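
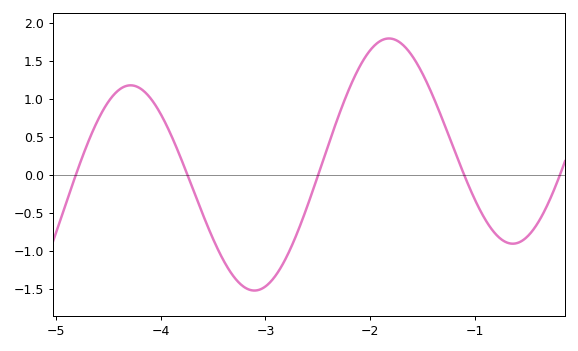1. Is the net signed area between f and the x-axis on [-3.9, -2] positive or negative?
negative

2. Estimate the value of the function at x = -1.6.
1.55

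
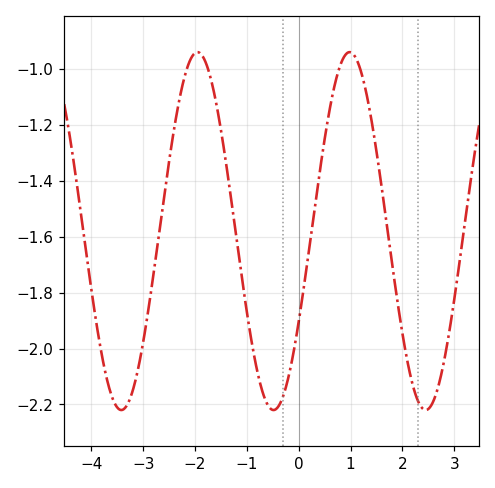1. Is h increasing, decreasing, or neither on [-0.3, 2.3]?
neither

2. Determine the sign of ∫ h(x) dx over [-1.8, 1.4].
negative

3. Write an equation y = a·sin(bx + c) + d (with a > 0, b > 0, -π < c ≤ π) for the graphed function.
y = 0.64sin(2.14x - 0.532) - 1.58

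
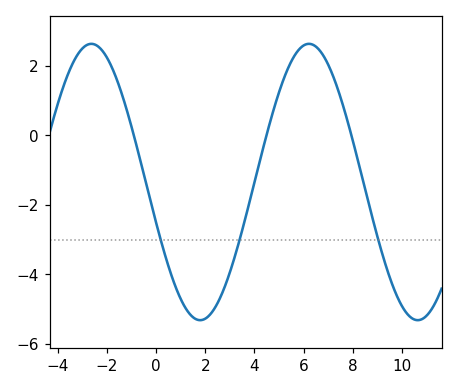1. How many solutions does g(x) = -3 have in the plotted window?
3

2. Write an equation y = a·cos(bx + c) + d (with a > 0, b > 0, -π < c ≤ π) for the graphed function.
y = 3.98cos(0.71x + 1.9) - 1.34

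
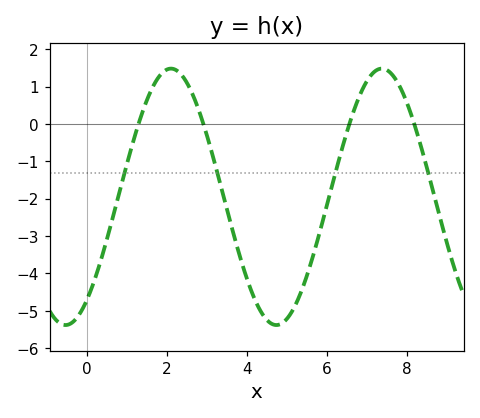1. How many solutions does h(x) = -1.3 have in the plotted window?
4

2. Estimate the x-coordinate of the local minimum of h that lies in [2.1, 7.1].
4.74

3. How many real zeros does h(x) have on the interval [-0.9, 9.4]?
4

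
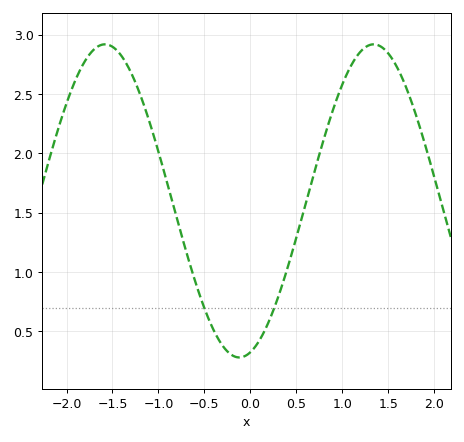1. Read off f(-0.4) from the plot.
0.511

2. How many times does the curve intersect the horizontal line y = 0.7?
2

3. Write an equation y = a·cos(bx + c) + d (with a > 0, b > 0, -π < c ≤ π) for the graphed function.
y = 1.32cos(2.15x - 2.88) + 1.6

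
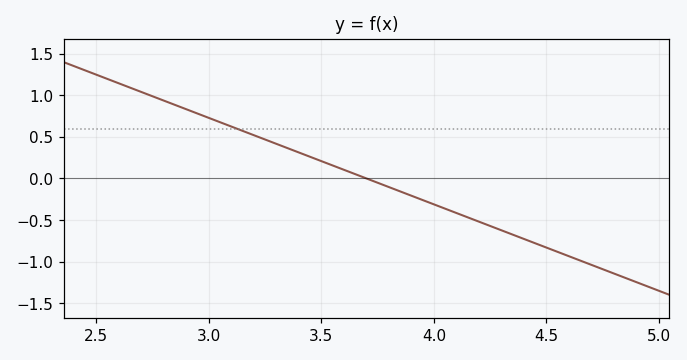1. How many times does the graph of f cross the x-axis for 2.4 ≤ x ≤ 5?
1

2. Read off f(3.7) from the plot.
0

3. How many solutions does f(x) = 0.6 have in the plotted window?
1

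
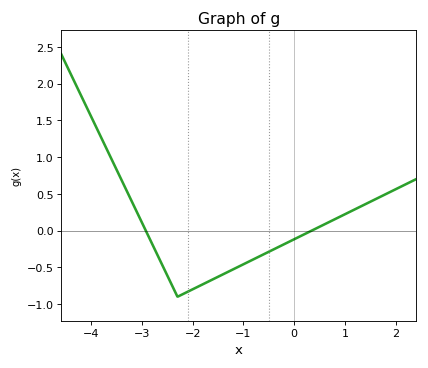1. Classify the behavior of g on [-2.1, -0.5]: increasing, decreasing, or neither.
increasing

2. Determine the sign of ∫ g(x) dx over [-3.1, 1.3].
negative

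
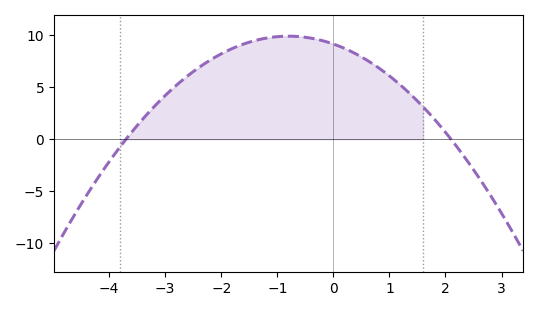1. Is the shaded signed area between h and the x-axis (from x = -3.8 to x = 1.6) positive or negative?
positive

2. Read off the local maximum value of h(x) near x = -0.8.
9.92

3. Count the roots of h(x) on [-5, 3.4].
2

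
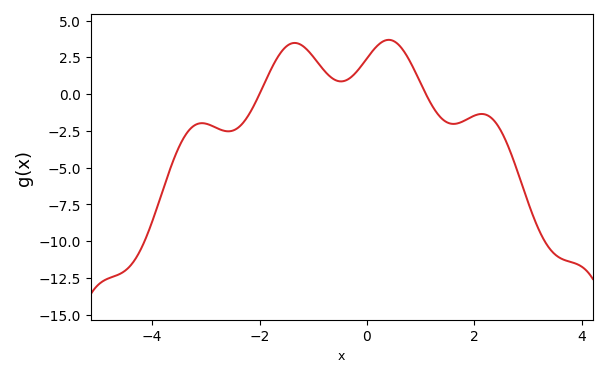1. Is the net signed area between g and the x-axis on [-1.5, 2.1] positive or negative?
positive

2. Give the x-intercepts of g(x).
-2, 1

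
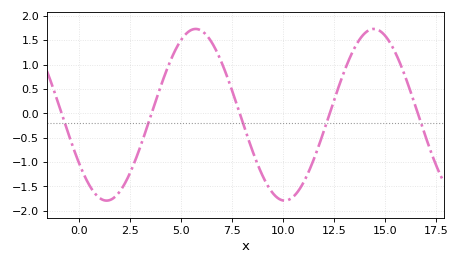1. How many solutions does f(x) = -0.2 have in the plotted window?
5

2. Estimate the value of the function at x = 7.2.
0.814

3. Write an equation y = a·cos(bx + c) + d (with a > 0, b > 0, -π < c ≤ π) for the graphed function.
y = 1.76cos(0.72x + 2.17) - 0.03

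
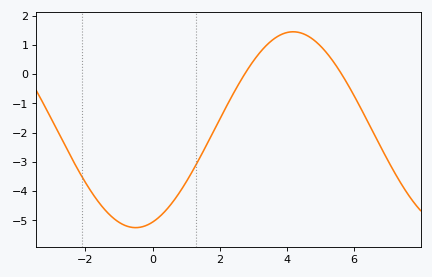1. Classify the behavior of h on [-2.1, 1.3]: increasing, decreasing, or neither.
neither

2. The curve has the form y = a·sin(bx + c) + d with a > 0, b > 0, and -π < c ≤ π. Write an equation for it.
y = 3.35sin(0.67x - 1.23) - 1.9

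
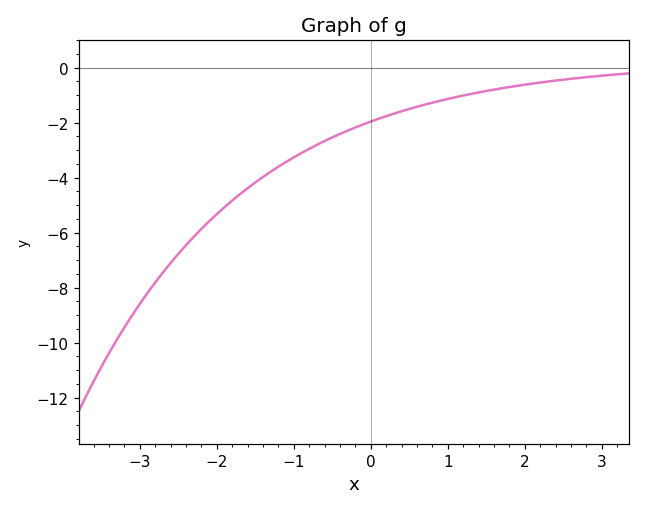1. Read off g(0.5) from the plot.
-1.5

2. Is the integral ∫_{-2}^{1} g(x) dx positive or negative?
negative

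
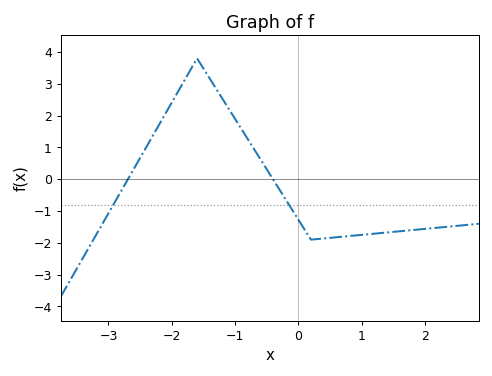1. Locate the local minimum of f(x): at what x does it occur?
0.2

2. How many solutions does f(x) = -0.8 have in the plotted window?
2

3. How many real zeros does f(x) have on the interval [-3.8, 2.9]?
2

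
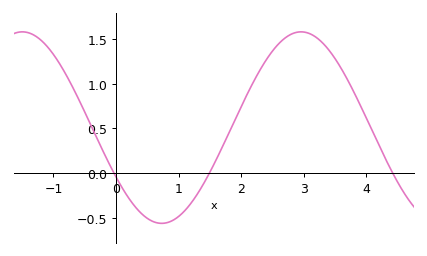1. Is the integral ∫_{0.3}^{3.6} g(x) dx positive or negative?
positive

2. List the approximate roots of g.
0, 1.5, 4.4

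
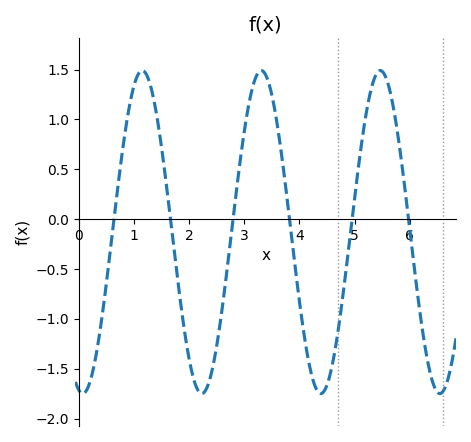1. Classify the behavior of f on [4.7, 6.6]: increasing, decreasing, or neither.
neither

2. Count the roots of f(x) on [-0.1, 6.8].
6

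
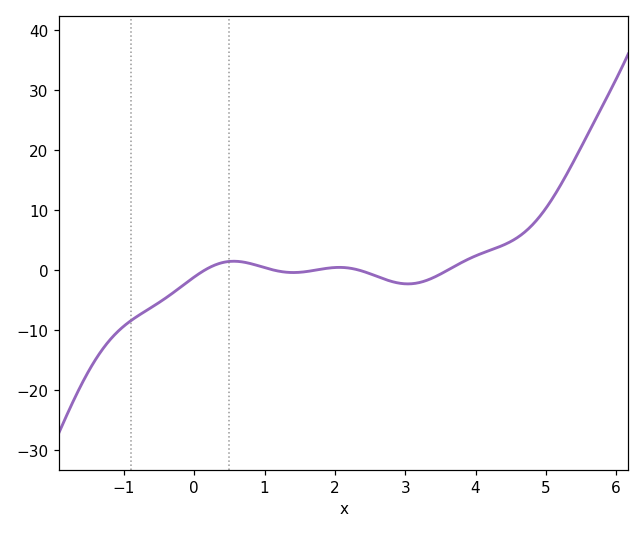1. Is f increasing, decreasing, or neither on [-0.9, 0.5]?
increasing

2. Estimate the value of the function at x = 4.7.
6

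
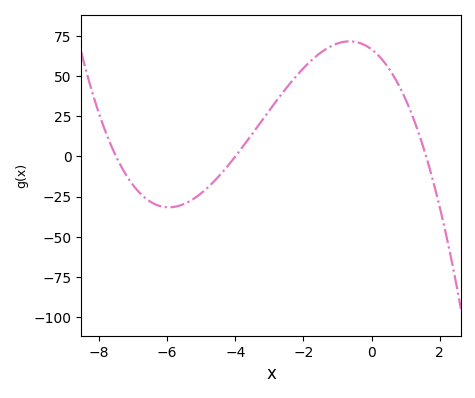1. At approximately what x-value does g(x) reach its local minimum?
-5.95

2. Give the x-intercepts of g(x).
-7.5, -4, 1.6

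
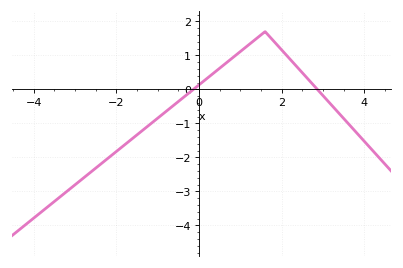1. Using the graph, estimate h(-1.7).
-1.5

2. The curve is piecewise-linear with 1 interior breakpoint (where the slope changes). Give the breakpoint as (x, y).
(1.6, 1.7)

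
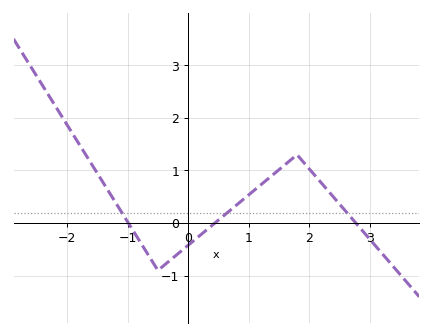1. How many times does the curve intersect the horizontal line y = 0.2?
3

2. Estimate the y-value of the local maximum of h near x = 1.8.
1.3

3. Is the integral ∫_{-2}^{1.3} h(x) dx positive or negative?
positive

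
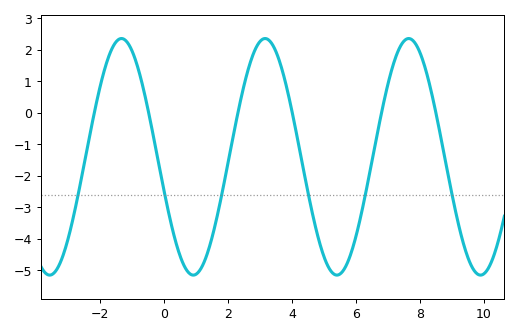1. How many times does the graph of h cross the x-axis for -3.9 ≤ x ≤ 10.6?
6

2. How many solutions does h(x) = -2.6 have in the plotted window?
6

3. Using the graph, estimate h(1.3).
-4.6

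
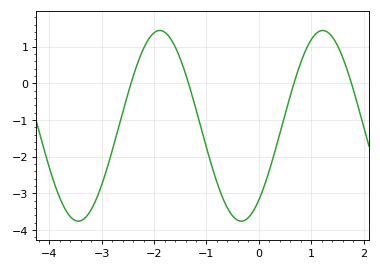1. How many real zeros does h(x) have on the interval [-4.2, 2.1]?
4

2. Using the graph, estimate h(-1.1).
-1.2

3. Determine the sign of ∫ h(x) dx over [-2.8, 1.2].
negative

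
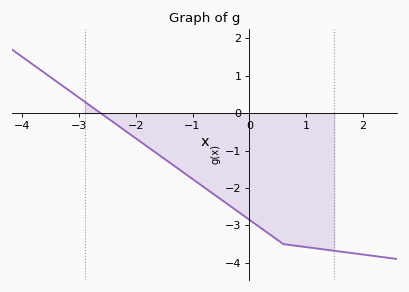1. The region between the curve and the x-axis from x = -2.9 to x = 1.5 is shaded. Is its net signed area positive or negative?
negative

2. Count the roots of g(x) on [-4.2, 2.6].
1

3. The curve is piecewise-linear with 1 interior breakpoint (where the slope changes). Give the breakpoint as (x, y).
(0.6, -3.5)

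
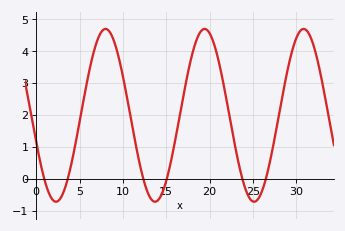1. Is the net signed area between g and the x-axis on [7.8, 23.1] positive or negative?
positive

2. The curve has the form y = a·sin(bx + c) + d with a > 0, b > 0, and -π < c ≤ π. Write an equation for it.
y = 2.71sin(0.55x - 2.83) + 1.99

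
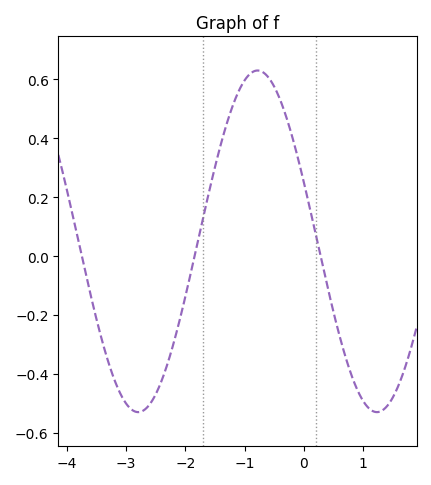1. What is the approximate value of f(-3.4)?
-0.292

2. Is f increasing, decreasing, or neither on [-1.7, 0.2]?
neither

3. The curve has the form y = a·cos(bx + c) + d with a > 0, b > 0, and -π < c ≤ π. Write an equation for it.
y = 0.58cos(1.56x + 1.22) + 0.05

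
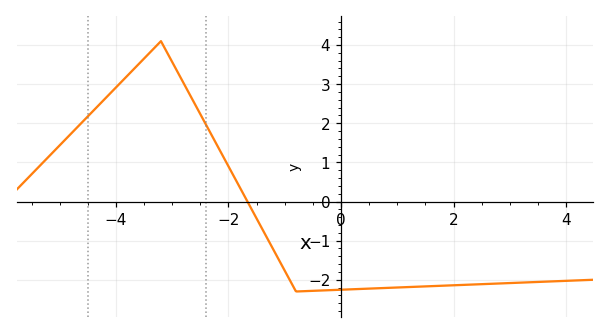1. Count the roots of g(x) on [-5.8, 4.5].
1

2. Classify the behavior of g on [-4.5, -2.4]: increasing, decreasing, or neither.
neither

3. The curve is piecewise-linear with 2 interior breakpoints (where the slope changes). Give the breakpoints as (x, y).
(-3.2, 4.1); (-0.8, -2.3)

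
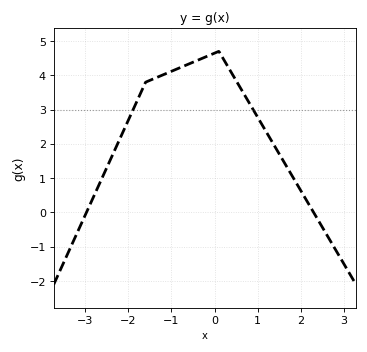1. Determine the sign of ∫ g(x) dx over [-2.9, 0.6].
positive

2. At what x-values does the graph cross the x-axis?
-2.97, 2.3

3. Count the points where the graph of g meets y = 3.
2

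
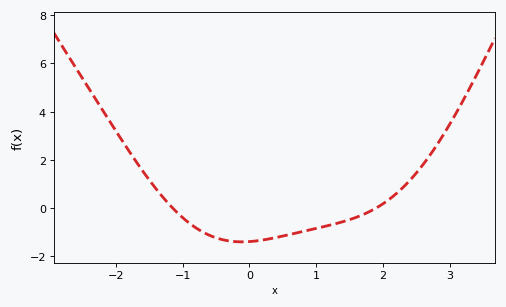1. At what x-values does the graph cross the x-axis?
-1.15, 1.89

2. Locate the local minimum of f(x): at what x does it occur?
-0.113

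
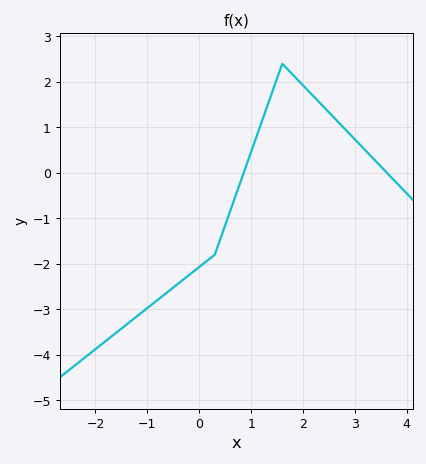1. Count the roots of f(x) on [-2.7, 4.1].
2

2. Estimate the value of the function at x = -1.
-3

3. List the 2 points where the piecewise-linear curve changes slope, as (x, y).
(0.3, -1.8); (1.6, 2.4)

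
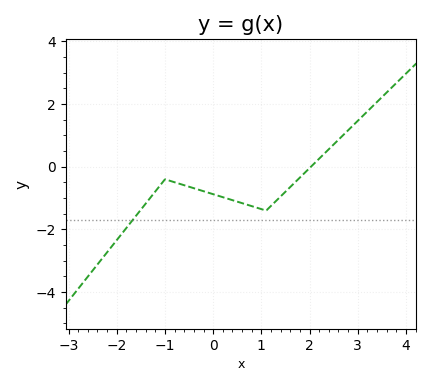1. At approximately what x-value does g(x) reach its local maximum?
-0.998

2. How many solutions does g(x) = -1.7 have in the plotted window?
1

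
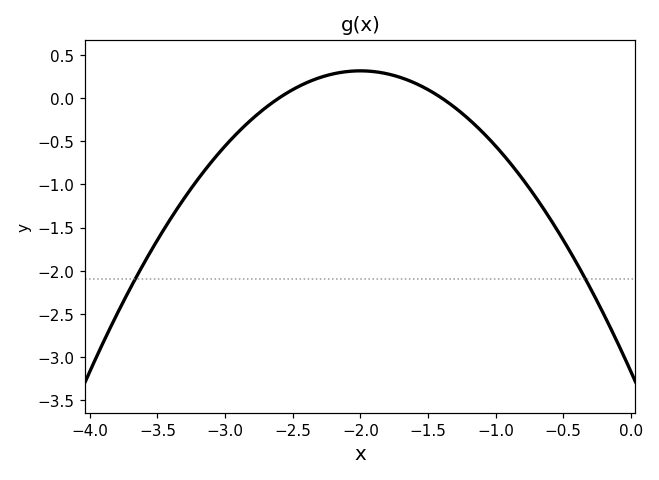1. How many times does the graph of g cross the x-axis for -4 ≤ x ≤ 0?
2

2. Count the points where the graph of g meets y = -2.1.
2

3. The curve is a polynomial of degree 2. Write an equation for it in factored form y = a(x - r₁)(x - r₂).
y = -0.87(x + 2.6)(x + 1.4)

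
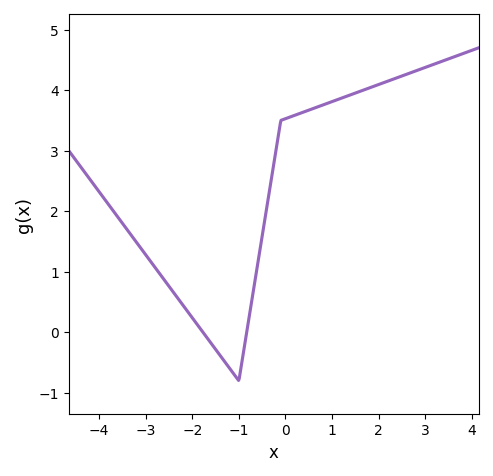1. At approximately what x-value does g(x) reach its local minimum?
-1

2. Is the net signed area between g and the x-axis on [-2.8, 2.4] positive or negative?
positive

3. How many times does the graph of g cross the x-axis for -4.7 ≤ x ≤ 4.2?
2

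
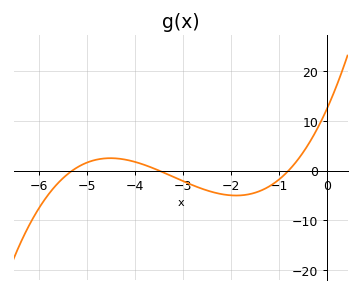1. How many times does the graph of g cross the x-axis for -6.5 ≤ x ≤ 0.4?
3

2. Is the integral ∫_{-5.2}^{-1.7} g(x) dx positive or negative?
negative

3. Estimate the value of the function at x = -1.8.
-5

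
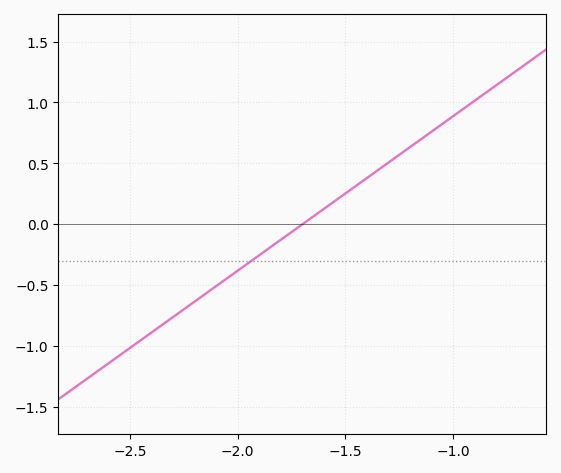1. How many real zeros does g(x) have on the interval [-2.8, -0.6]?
1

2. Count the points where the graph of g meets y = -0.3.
1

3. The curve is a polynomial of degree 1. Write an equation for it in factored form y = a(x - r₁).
y = 1.27(x + 1.7)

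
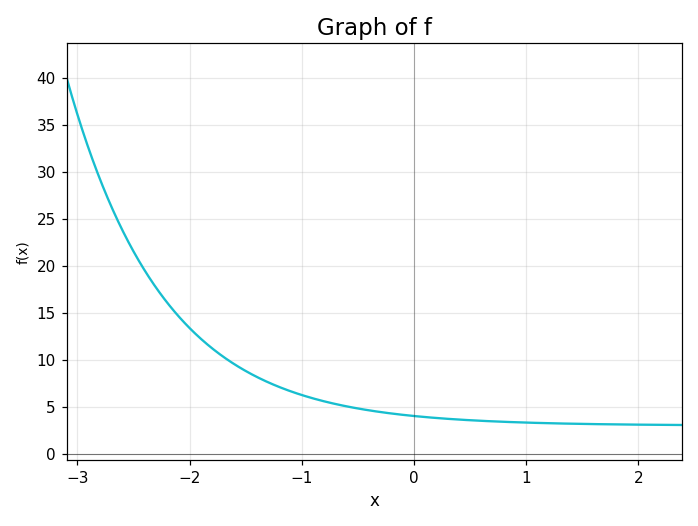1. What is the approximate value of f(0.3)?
3.73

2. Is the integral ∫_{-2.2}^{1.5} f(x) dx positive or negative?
positive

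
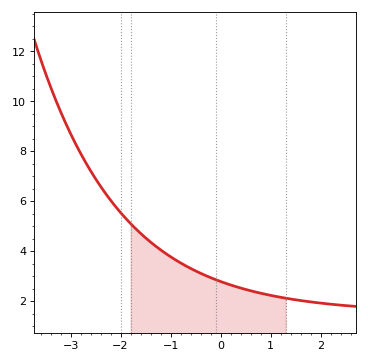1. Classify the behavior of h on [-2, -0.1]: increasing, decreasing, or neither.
decreasing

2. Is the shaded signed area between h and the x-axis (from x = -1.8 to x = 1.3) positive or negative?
positive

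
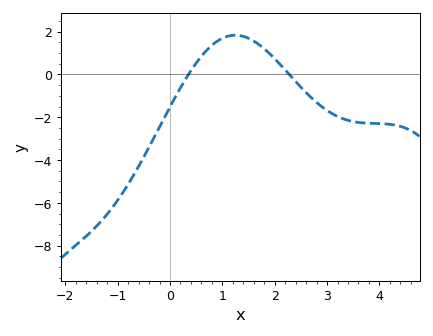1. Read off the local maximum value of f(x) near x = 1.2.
1.8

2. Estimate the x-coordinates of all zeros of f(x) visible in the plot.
0.4, 2.3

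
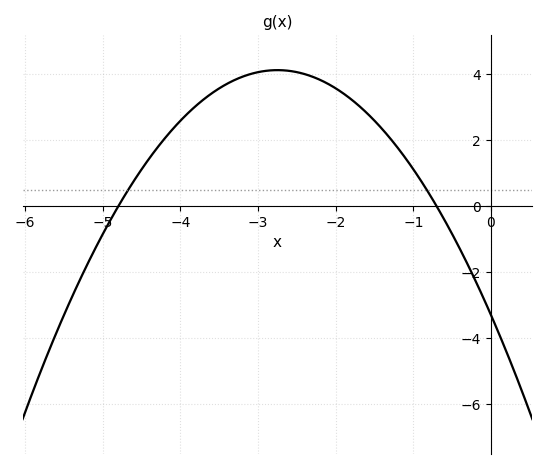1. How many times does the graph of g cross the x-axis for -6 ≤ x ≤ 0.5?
2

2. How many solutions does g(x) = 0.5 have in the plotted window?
2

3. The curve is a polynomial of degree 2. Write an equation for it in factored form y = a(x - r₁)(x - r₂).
y = -0.98(x + 4.8)(x + 0.7)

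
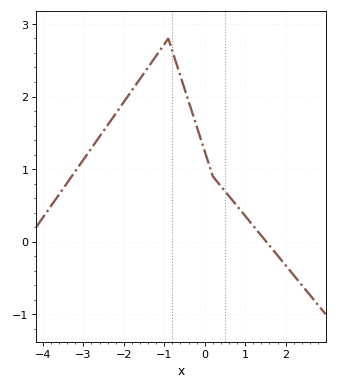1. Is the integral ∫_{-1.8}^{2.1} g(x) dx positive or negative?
positive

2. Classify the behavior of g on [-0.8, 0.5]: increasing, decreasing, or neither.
decreasing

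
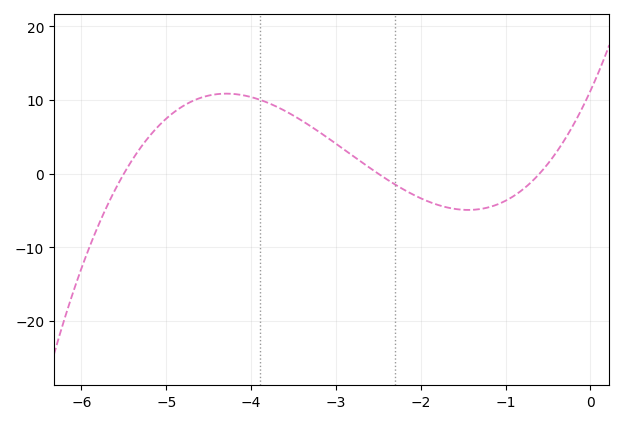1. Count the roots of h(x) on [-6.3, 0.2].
3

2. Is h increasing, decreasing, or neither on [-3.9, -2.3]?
decreasing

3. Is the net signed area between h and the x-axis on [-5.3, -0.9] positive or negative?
positive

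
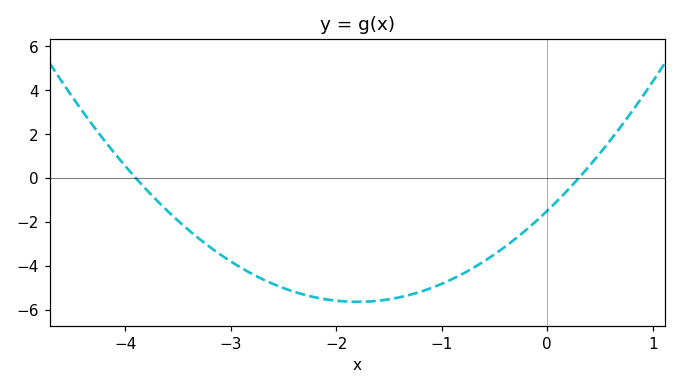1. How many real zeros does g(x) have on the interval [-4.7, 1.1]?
2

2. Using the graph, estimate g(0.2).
-0.6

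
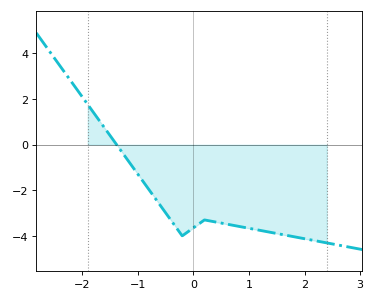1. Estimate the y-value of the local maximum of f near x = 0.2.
-3.3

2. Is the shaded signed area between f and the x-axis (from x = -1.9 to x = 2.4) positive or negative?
negative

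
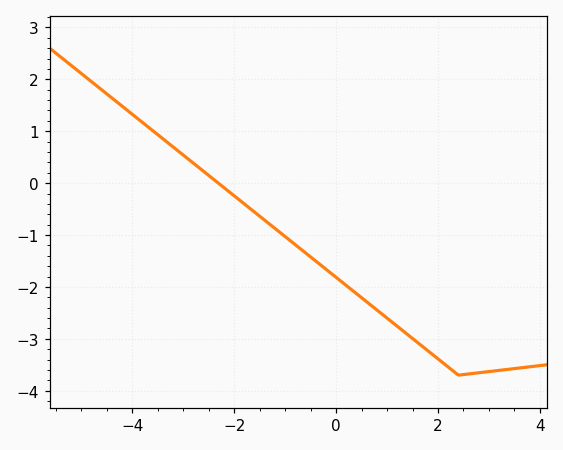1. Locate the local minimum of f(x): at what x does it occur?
2.4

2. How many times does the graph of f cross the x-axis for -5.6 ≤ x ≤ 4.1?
1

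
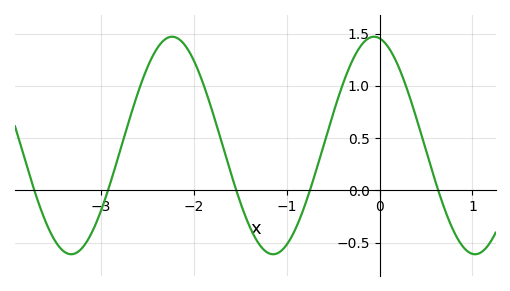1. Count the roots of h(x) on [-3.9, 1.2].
5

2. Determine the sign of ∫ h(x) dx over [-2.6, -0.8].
positive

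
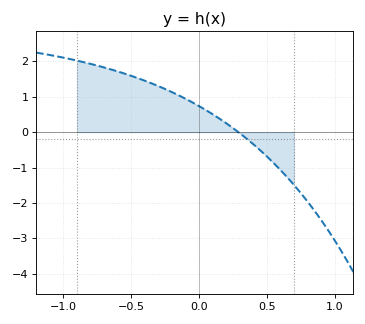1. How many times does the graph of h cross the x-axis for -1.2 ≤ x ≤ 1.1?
1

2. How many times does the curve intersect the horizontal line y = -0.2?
1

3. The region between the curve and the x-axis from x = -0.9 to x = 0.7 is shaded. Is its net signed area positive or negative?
positive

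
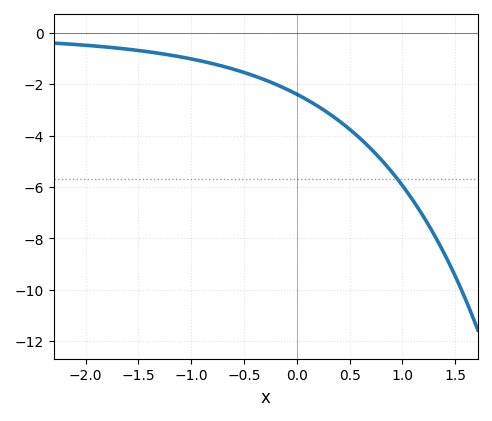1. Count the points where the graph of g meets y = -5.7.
1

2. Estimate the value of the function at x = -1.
-1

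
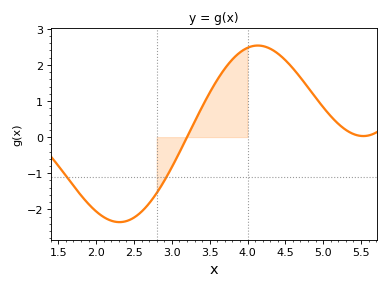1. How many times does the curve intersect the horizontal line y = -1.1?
2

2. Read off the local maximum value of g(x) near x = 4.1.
2.5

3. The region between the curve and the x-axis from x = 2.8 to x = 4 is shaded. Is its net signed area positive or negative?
positive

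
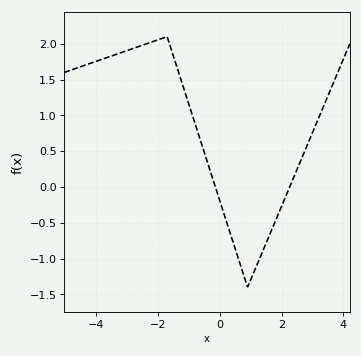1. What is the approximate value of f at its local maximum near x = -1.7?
2.1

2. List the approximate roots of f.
-0.2, 2.2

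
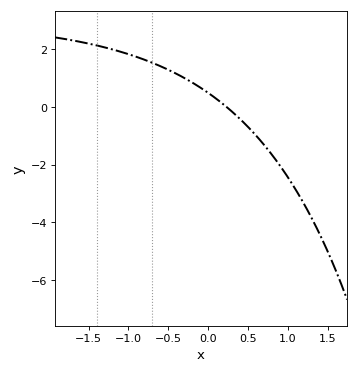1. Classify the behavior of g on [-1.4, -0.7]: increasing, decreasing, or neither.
decreasing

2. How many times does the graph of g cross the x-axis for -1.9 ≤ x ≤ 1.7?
1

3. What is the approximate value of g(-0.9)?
1.73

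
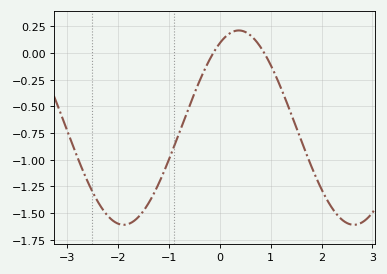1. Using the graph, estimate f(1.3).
-0.45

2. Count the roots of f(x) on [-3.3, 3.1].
2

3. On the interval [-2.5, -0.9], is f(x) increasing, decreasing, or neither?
neither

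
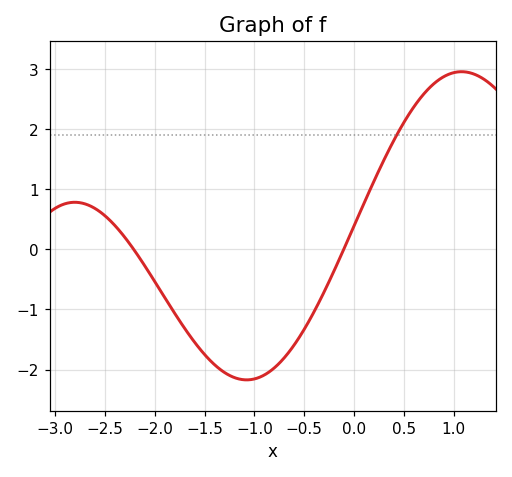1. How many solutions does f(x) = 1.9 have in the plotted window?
1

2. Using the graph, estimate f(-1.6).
-1.54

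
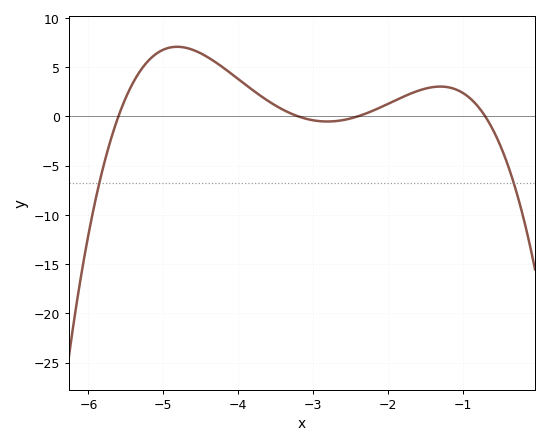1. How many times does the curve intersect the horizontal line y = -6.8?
2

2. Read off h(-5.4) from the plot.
3.5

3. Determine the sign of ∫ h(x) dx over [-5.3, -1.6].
positive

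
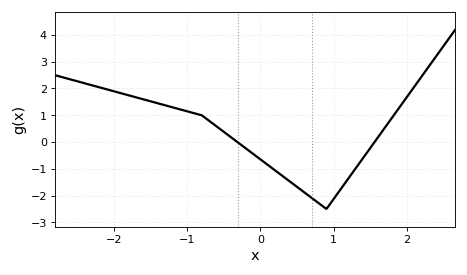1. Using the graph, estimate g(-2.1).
1.97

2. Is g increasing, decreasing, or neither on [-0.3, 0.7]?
decreasing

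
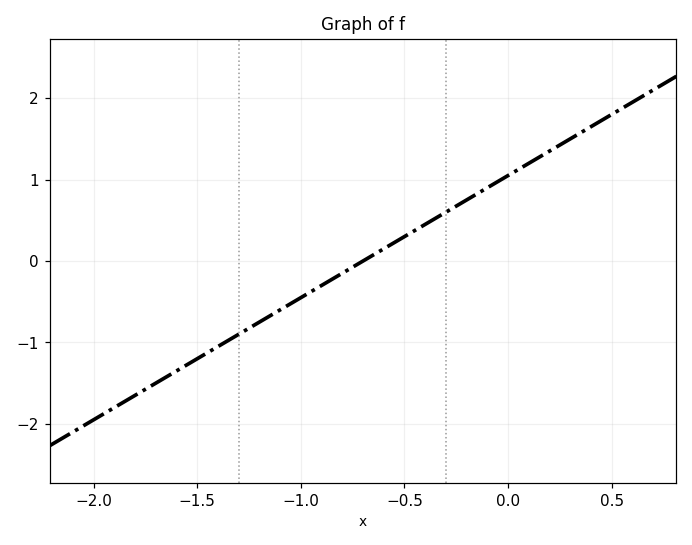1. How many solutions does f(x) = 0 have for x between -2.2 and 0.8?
1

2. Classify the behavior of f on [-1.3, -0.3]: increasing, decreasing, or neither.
increasing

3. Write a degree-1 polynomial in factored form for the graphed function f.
y = 1.5(x + 0.7)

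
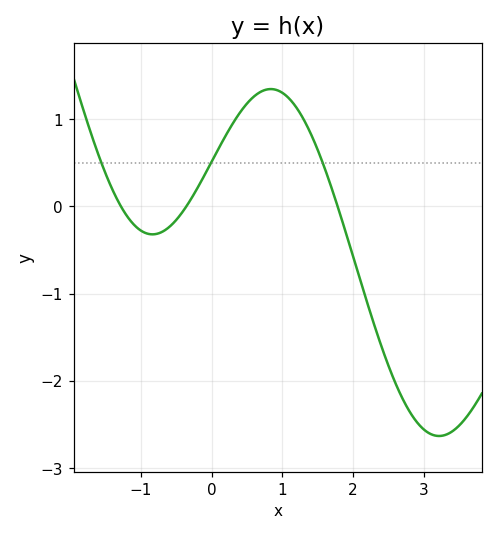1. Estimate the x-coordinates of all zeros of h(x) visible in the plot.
-1.28, -0.358, 1.78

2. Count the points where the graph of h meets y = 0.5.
3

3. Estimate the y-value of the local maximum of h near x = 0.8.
1.35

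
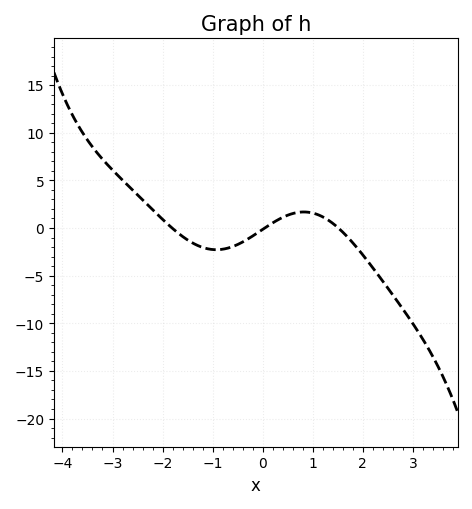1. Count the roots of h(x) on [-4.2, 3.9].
3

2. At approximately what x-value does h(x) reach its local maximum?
0.8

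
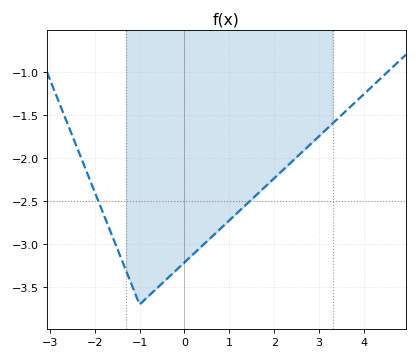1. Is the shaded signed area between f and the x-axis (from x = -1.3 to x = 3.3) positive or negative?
negative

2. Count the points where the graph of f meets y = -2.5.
2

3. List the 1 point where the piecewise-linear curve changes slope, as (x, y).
(-1, -3.7)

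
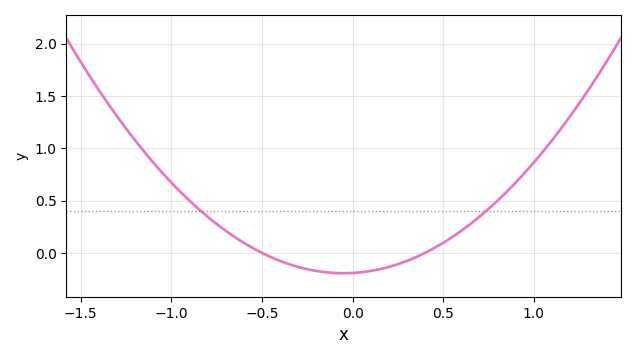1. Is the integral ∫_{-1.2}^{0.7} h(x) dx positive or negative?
positive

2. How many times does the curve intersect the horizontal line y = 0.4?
2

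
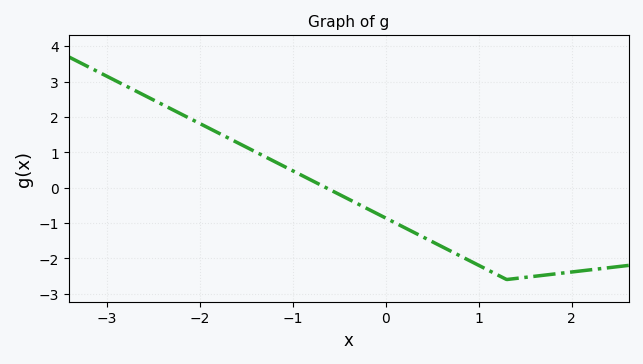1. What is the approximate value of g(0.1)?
-1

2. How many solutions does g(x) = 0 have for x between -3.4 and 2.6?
1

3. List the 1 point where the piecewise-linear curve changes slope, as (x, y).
(1.3, -2.6)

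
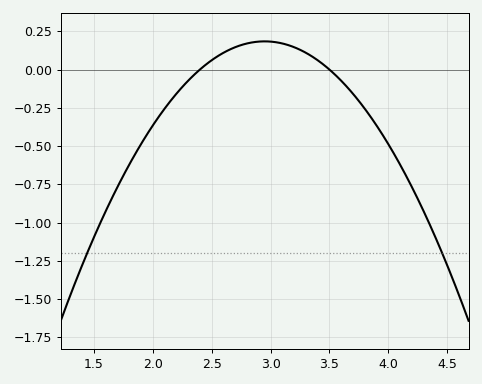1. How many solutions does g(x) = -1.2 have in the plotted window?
2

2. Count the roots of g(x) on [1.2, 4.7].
2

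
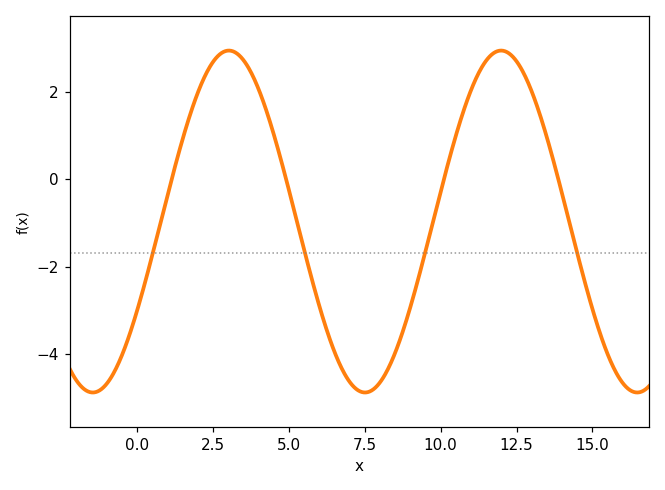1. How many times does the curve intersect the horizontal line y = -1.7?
4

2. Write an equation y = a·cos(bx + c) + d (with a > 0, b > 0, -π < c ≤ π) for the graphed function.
y = 3.91cos(0.7x - 2.1) - 0.97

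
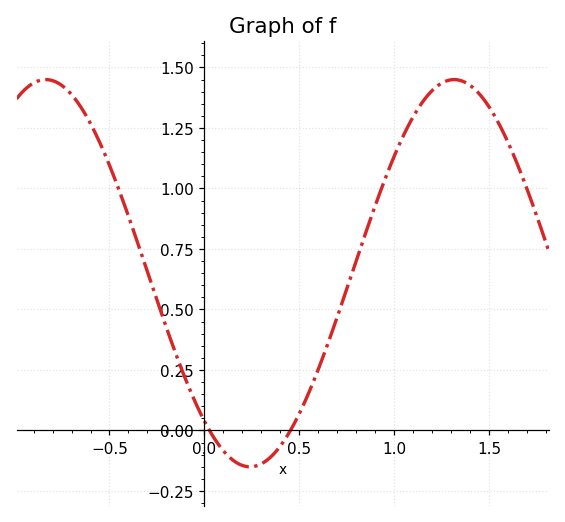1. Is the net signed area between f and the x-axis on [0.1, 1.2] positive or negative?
positive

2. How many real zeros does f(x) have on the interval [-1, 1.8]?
2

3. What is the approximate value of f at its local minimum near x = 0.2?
-0.15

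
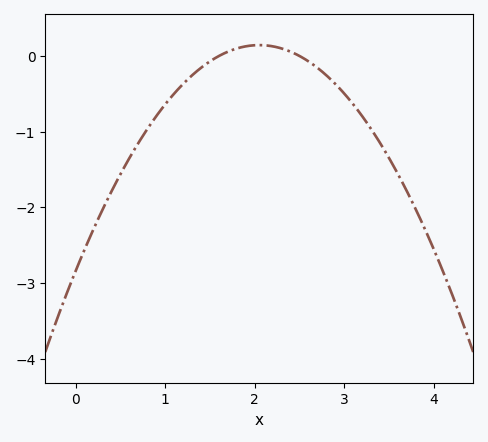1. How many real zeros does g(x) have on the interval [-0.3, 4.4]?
2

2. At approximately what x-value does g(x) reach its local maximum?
2.05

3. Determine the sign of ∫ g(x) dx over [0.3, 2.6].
negative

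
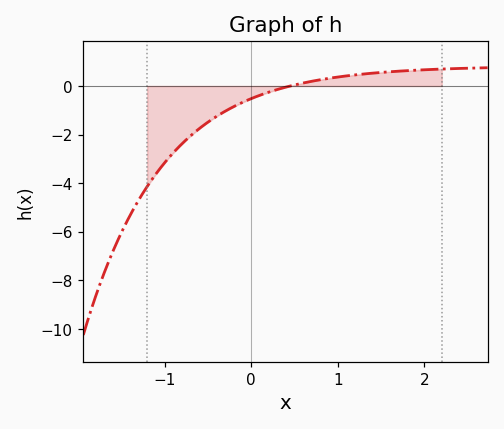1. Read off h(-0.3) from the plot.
-1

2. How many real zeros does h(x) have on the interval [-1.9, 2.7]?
1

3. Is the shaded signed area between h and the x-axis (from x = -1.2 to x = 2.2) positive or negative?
negative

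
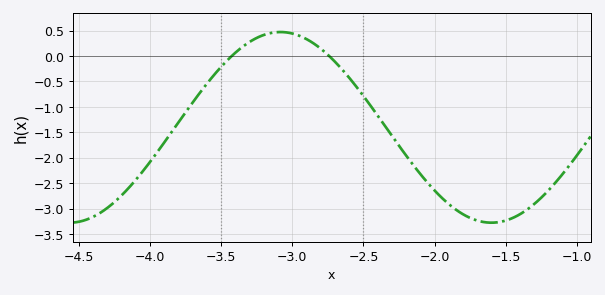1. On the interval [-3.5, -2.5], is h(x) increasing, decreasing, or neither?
neither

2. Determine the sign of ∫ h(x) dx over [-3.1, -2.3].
negative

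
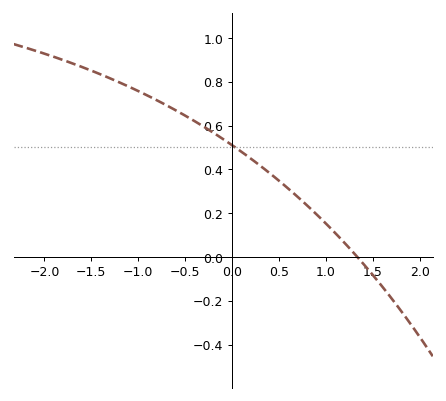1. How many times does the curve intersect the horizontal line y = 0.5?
1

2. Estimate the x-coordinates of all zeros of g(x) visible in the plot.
1.3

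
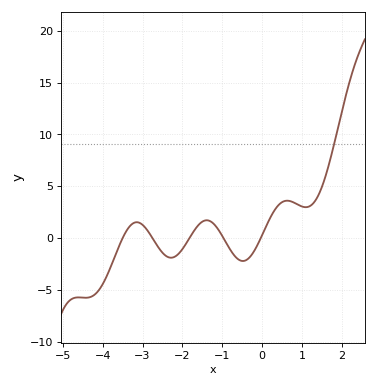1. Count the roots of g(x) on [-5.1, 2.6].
5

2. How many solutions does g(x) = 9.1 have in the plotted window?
1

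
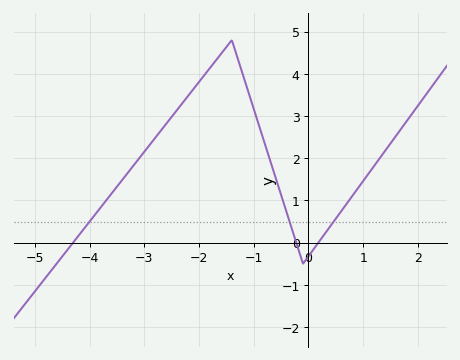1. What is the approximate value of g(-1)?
3.2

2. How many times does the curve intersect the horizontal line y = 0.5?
3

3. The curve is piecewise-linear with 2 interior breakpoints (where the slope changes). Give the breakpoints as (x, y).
(-1.4, 4.8); (-0.1, -0.5)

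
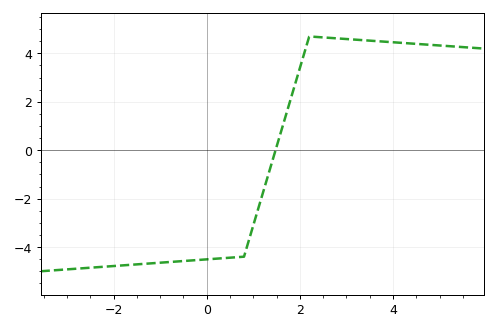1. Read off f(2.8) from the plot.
4.6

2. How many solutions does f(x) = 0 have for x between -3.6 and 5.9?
1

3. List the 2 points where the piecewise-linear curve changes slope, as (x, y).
(0.8, -4.4); (2.2, 4.7)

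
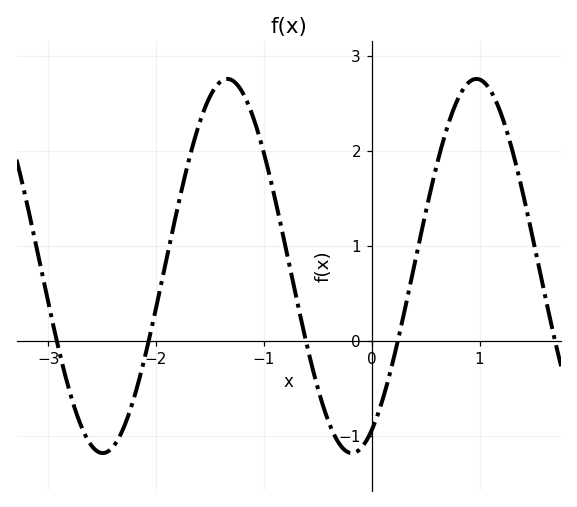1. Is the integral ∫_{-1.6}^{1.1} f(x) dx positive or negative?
positive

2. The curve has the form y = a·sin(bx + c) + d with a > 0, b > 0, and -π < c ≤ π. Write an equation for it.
y = 1.97sin(2.7x - 1.1) + 0.79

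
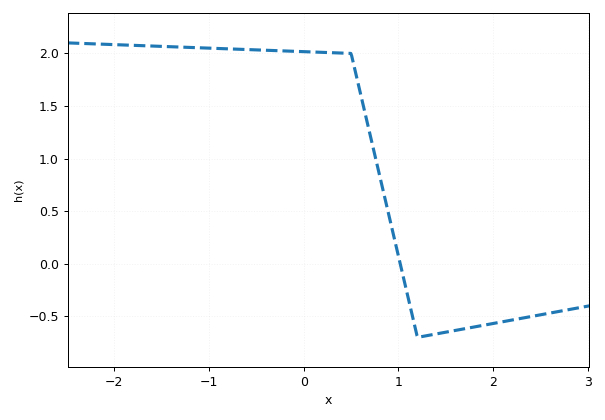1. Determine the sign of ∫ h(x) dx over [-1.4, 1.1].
positive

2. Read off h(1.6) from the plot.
-0.634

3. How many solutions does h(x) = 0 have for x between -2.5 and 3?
1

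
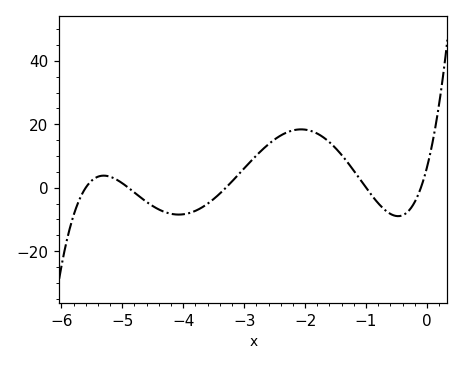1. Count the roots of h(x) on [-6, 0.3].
5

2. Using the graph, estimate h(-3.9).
-8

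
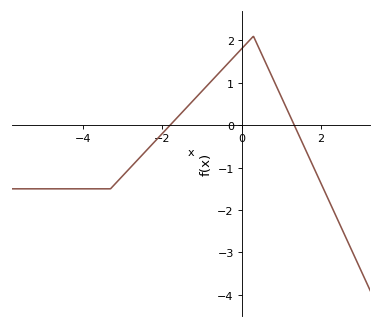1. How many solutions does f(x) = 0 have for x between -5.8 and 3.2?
2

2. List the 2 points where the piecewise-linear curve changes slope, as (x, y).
(-3.3, -1.5); (0.3, 2.1)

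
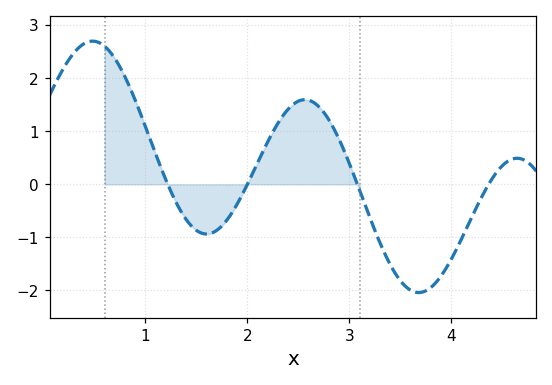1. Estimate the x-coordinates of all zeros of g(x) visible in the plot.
1.22, 2, 3.08, 4.36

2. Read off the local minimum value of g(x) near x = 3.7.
-2.04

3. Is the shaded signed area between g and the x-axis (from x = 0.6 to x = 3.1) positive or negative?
positive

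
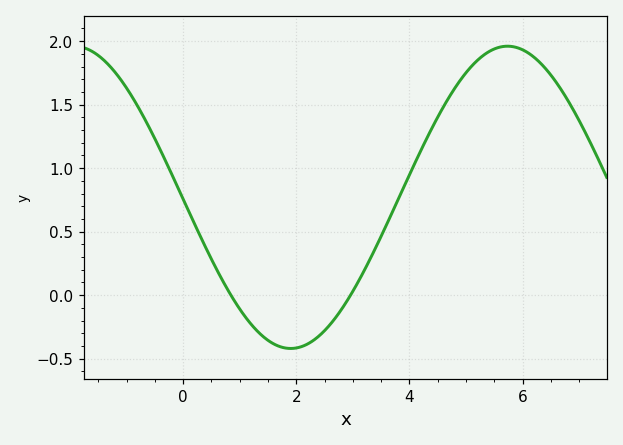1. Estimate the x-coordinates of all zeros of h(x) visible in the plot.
0.845, 2.96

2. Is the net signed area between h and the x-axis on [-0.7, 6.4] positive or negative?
positive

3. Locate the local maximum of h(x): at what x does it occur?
5.73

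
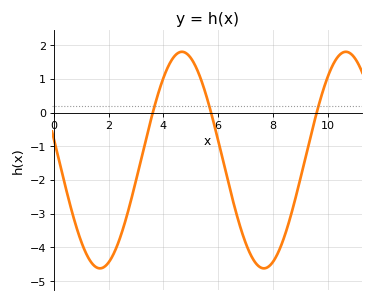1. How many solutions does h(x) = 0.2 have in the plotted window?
3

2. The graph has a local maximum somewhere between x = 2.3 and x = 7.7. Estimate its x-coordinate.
4.6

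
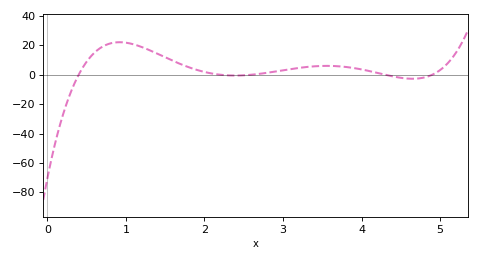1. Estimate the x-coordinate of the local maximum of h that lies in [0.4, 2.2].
0.919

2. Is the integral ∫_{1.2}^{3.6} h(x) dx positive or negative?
positive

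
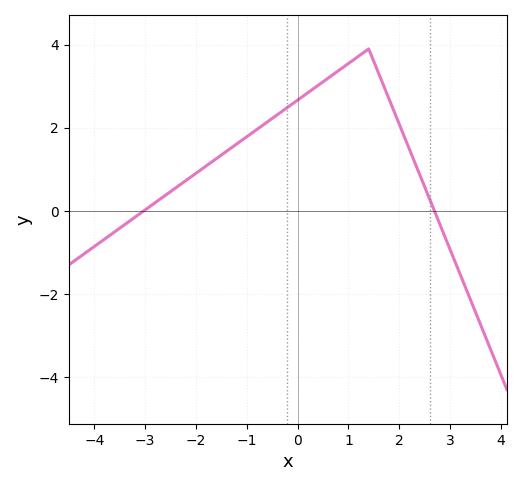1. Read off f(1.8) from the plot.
2.6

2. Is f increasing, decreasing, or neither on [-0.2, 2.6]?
neither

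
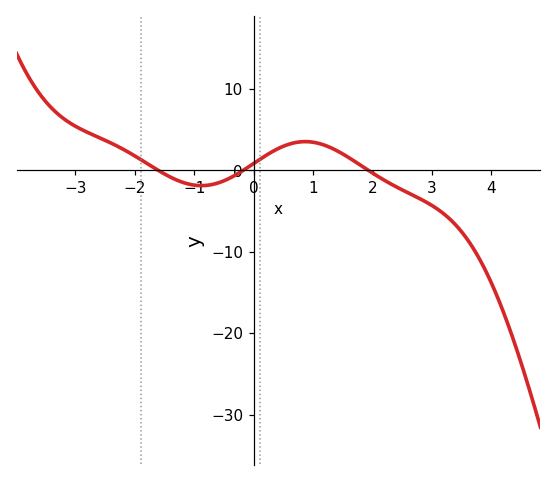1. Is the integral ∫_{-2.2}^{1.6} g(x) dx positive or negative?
positive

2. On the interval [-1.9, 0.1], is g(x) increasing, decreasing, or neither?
neither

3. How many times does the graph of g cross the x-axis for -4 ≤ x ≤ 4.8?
3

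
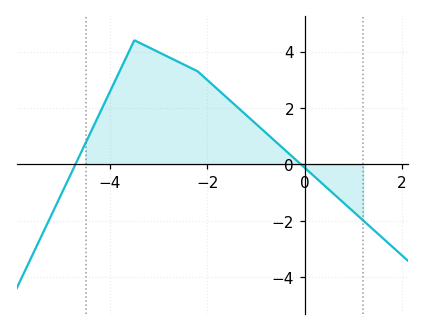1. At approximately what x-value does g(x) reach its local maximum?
-3.5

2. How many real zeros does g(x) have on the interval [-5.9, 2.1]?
2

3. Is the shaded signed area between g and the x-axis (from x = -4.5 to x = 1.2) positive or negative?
positive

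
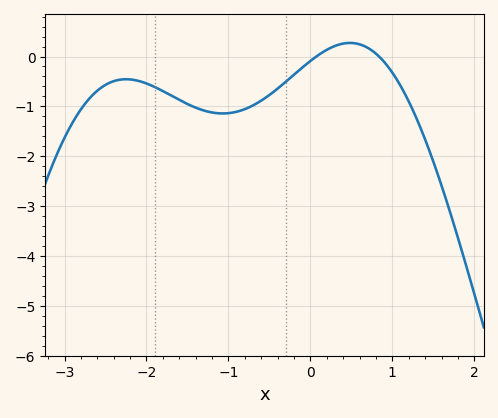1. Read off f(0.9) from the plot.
-0.1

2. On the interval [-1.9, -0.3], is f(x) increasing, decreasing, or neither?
neither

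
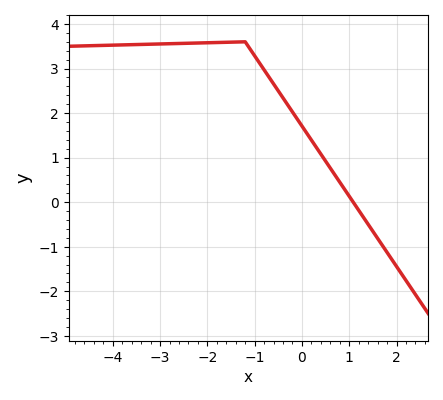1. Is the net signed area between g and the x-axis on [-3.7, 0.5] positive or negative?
positive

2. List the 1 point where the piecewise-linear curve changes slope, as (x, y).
(-1.2, 3.6)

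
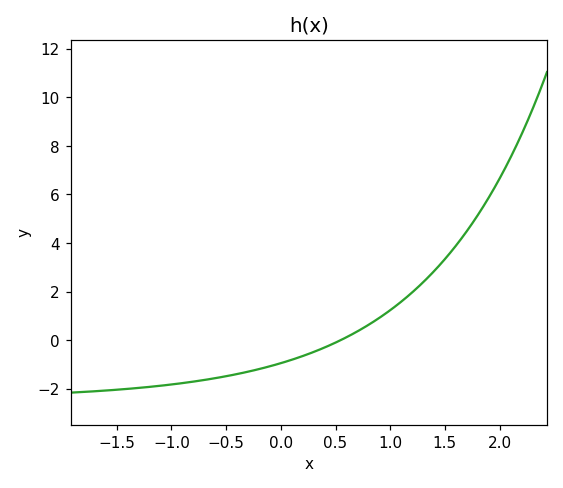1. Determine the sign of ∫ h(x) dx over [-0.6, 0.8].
negative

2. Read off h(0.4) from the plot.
-0.4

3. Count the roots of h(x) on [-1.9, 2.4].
1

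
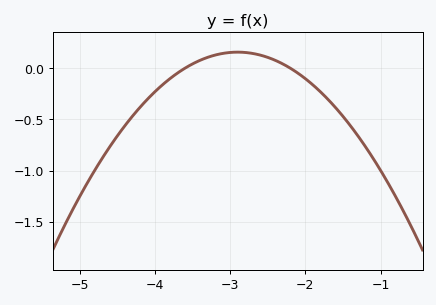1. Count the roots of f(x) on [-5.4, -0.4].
2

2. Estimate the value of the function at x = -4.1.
-0.3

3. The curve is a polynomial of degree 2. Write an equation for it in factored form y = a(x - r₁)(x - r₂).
y = -0.32(x + 3.6)(x + 2.2)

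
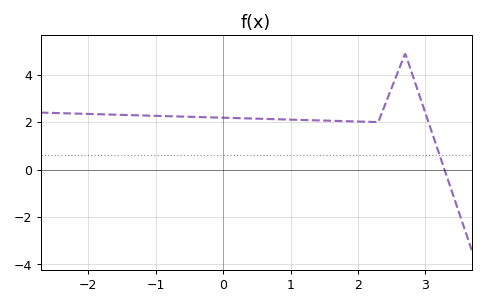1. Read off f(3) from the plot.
2.4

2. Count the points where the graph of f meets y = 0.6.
1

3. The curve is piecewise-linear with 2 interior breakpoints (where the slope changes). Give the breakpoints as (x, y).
(2.3, 2); (2.7, 4.9)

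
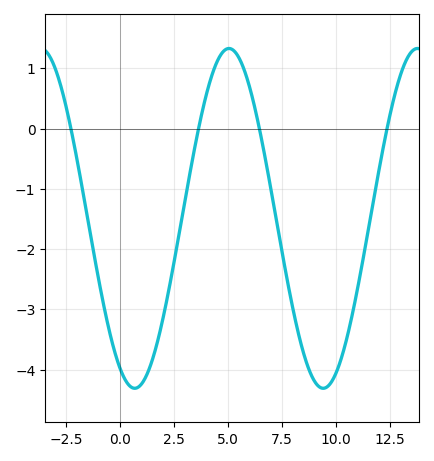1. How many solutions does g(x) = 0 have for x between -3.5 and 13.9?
4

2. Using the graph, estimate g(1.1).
-4.18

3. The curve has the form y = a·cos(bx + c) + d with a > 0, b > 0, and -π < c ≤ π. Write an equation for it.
y = 2.82cos(0.72x + 2.65) - 1.49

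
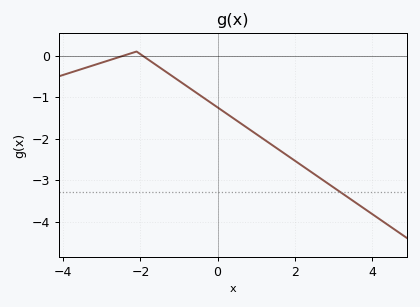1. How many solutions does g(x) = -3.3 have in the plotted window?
1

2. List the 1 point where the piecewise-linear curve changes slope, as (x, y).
(-2.1, 0.1)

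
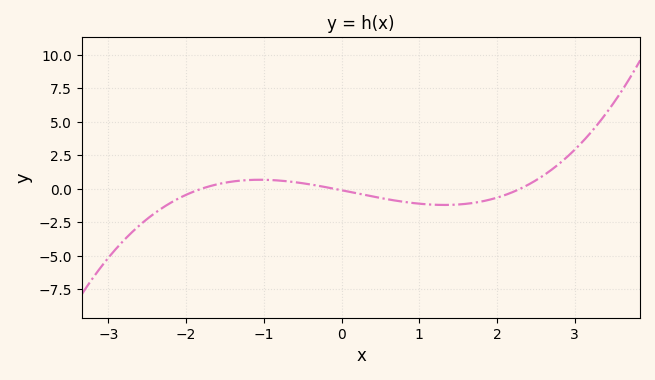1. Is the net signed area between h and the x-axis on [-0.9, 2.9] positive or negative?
negative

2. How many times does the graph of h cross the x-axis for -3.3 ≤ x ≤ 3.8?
3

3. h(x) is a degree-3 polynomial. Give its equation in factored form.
y = 0.28(x + 1.8)(x + 0.1)(x - 2.3)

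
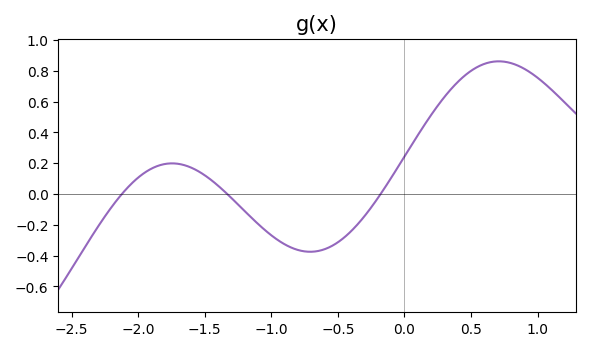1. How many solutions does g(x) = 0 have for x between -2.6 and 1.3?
3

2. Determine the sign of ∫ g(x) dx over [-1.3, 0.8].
positive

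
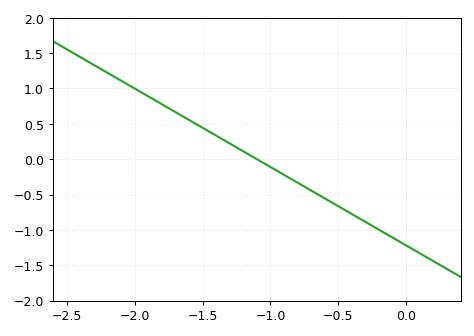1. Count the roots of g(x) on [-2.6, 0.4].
1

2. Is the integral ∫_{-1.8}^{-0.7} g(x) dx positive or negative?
positive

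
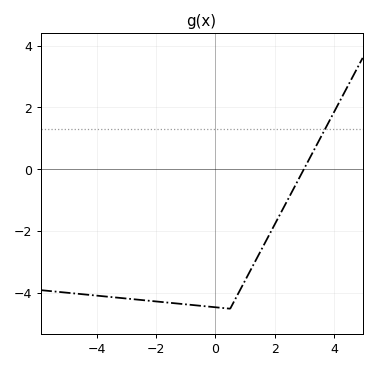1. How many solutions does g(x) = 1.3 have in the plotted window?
1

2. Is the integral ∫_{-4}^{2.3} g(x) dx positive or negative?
negative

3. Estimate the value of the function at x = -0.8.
-4.38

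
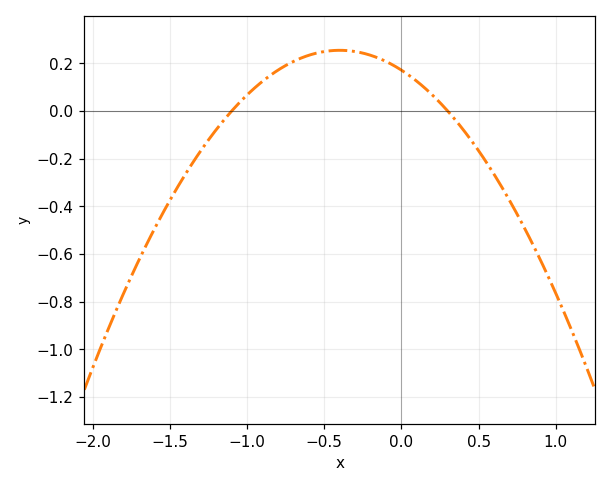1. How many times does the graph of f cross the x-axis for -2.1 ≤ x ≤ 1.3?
2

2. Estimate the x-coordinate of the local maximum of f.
-0.4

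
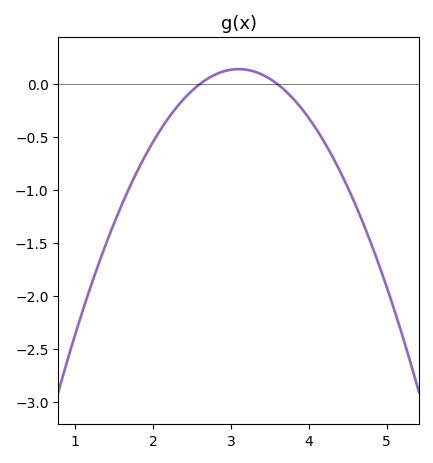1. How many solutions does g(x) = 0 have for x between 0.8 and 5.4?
2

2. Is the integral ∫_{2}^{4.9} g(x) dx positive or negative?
negative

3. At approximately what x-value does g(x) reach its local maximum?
3.1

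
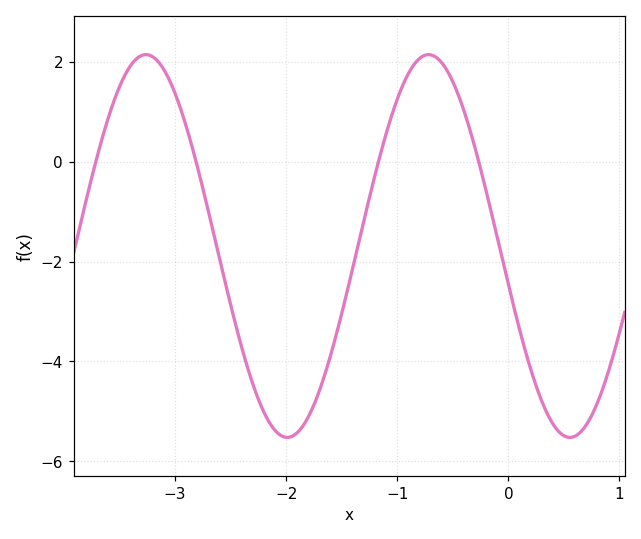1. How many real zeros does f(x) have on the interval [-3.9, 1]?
4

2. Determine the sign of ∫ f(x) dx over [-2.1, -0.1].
negative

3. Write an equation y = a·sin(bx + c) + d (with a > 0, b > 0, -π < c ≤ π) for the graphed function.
y = 3.83sin(2.5x - 2.9) - 1.69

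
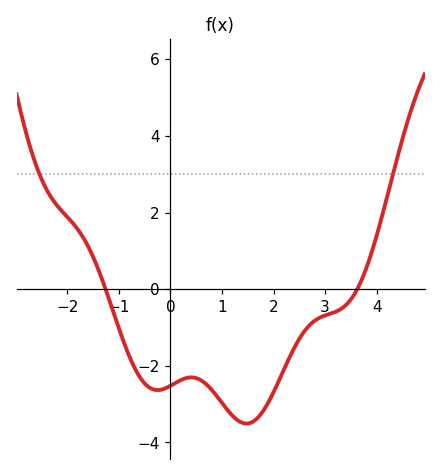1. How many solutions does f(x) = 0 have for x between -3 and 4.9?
2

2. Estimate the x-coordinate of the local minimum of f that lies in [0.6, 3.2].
1.4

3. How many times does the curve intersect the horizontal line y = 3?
2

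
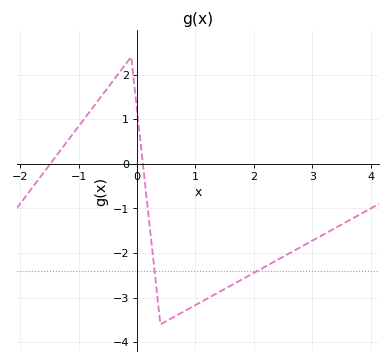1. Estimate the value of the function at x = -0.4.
1.88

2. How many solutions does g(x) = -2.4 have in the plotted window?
2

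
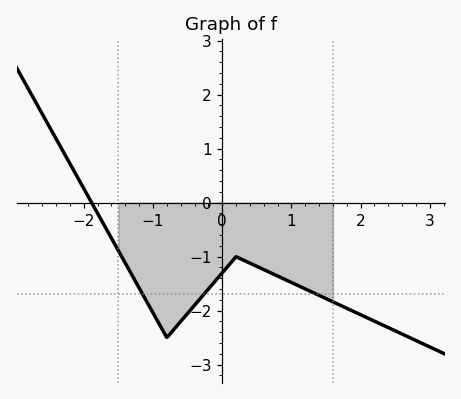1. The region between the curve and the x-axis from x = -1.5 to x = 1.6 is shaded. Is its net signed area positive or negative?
negative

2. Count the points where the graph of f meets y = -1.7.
3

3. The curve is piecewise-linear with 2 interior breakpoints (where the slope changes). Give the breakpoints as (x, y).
(-0.8, -2.5); (0.2, -1)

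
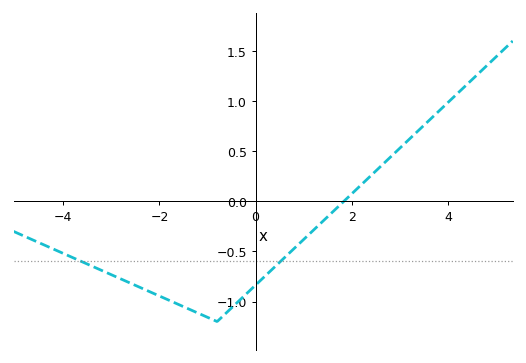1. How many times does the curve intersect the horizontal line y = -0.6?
2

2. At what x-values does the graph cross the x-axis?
1.84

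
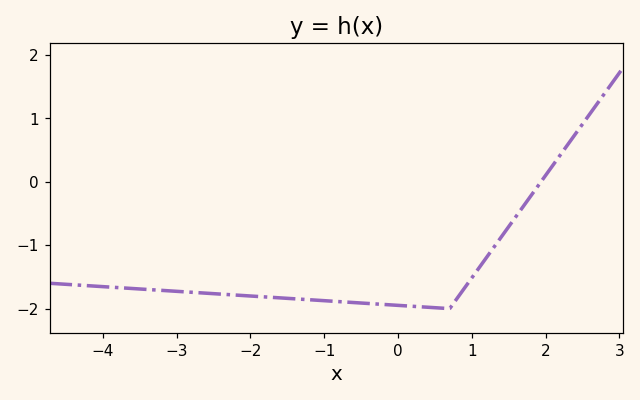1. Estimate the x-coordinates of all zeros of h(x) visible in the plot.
1.94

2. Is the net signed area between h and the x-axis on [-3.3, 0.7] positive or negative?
negative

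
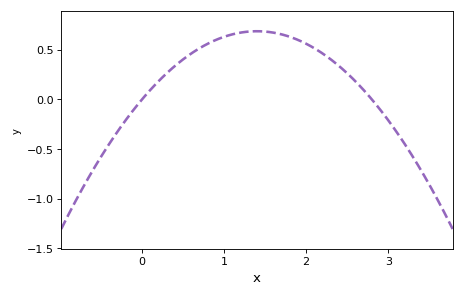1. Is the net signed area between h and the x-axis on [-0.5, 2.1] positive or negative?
positive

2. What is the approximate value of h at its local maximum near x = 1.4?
0.686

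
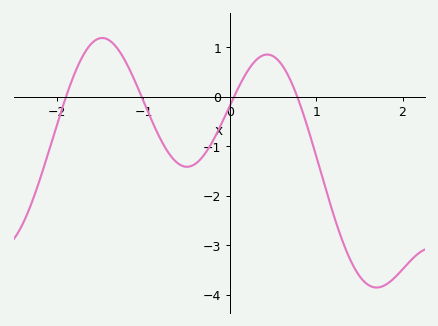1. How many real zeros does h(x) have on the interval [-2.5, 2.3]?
4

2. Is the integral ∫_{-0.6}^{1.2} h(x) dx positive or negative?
negative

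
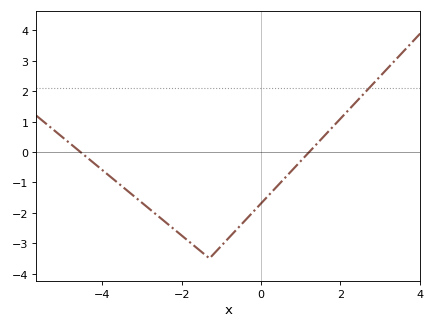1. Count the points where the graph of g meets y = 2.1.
1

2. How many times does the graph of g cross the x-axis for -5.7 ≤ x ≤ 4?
2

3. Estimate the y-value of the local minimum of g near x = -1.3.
-3.5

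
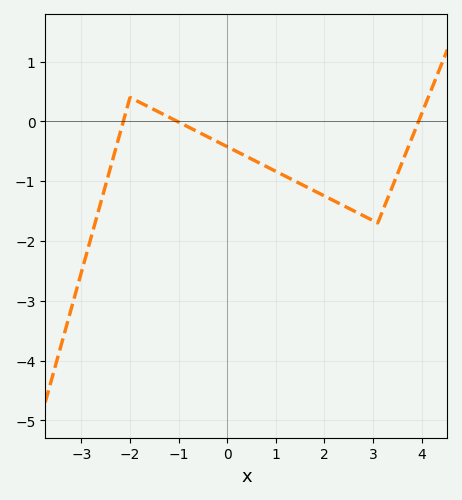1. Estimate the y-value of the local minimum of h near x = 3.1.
-1.7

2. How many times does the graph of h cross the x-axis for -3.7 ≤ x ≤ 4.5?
3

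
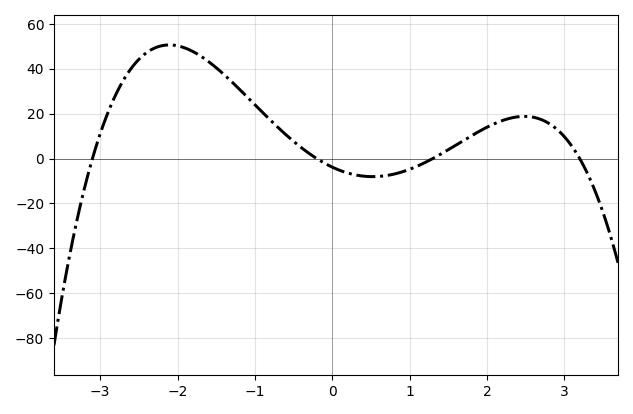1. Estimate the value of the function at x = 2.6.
18.4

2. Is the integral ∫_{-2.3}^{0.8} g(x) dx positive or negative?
positive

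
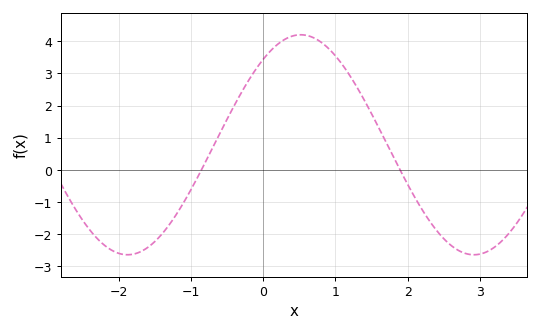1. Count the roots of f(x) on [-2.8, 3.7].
2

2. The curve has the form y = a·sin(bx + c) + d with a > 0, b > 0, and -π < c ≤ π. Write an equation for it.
y = 3.42sin(1.31x + 0.89) + 0.78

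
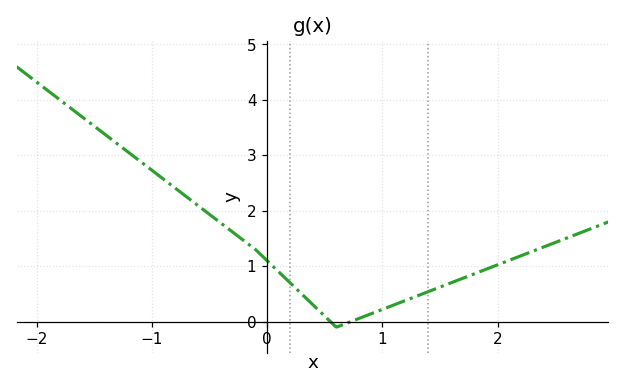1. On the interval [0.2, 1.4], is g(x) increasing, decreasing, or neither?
neither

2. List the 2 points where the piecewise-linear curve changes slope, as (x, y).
(-0.1, 1.3); (0.6, -0.1)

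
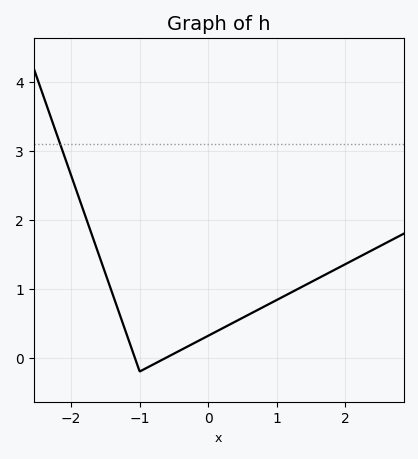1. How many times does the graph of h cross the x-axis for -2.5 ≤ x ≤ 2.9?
2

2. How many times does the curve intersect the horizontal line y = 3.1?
1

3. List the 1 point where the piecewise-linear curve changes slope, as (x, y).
(-1, -0.2)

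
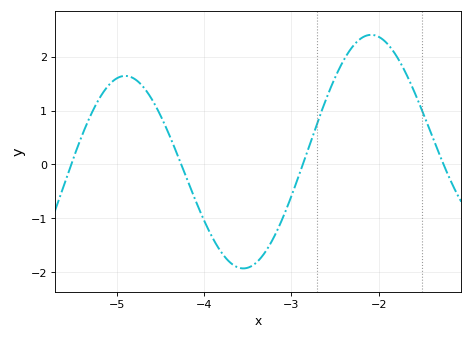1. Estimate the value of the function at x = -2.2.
2.34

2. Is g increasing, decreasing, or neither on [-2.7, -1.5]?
neither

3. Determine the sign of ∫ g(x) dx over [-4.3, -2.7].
negative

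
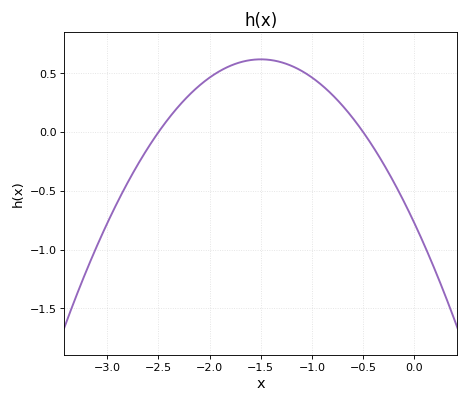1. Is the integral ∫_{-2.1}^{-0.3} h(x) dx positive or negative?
positive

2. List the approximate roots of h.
-2.5, -0.5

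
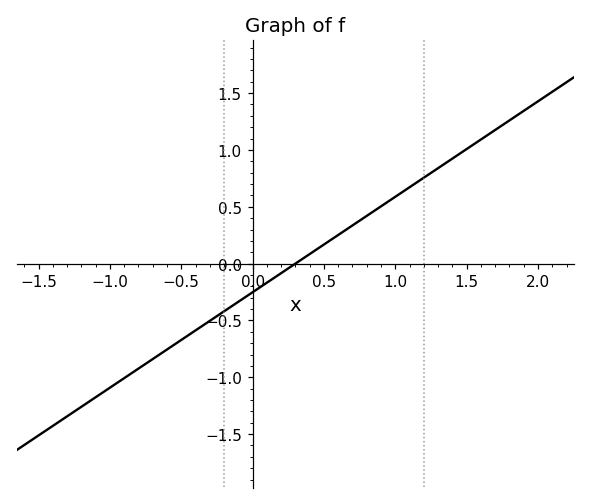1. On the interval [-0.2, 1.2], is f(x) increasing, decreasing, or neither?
increasing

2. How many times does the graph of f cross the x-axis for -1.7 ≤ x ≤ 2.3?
1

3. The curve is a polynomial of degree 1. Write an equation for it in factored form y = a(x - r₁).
y = 0.84(x - 0.3)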